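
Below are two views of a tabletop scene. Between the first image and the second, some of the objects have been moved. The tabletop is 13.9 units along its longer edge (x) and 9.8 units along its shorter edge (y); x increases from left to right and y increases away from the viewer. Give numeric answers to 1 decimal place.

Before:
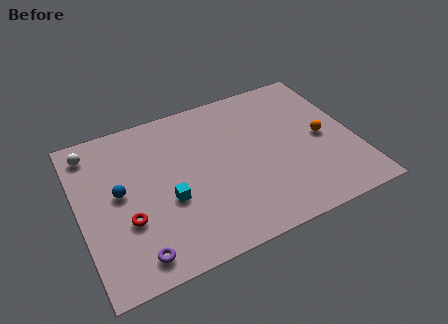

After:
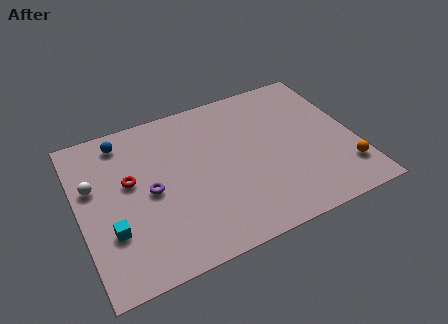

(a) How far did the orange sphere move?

2.6

The orange sphere was near (12.3, 4.7) before and (13.1, 2.2) after, so it travelled √(0.8² + 2.5²) ≈ 2.6 units.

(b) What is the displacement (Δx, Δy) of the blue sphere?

(0.5, 3.2)

The blue sphere was at about (2.0, 5.2) and moved to about (2.5, 8.4).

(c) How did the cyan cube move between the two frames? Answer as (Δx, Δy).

(-2.9, -0.7)

The cyan cube started near (4.3, 3.8) and ended near (1.4, 3.1).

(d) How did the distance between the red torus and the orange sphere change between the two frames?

+0.9

The distance was about 10.2 in the first image and 11.1 in the second, so they moved 0.9 units further apart.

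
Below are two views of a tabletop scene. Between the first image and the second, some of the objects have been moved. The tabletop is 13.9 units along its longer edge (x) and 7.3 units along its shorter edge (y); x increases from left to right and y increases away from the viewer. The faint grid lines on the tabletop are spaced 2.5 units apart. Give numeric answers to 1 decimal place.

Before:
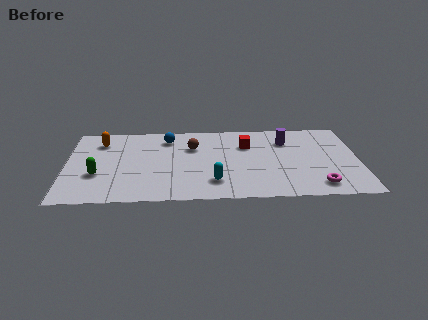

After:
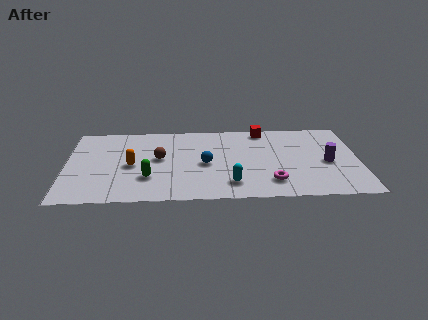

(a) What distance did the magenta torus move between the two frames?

2.2

The magenta torus was near (11.9, 1.2) before and (9.7, 1.6) after, so it travelled √(2.2² + 0.4²) ≈ 2.2 units.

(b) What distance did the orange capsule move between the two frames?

2.7

The orange capsule was near (1.6, 5.7) before and (3.1, 3.4) after, so it travelled √(1.5² + 2.3²) ≈ 2.7 units.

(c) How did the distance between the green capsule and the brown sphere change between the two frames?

-3.2

They were about 5.1 units apart before and 1.9 after — 3.2 units closer together.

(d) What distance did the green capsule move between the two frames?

2.4

The green capsule was near (1.5, 2.6) before and (3.9, 2.2) after, so it travelled √(2.4² + 0.4²) ≈ 2.4 units.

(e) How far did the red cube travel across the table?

1.6

The red cube moved from about (8.6, 5.1) to (9.4, 6.5), a distance of √(0.8² + 1.4²) ≈ 1.6.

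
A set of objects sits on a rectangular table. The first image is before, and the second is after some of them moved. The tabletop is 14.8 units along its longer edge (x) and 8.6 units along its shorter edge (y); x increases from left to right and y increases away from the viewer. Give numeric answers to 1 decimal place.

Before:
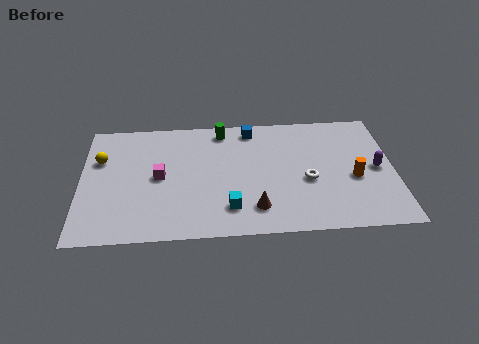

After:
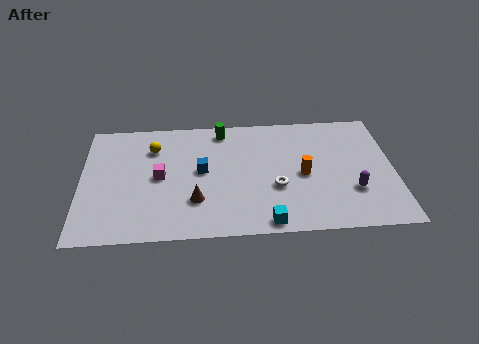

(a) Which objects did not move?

the green cylinder and the magenta cube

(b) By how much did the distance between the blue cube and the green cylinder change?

+1.7

They were about 1.4 units apart before and 3.1 after — 1.7 units further apart.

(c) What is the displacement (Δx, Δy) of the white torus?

(-1.5, -0.4)

The white torus was at about (10.7, 3.6) and moved to about (9.2, 3.2).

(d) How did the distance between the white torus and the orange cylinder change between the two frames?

-0.7

The distance was about 2.2 in the first image and 1.5 in the second, so they moved 0.7 units closer together.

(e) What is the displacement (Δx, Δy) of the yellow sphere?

(2.5, 0.7)

The yellow sphere was at about (0.9, 5.7) and moved to about (3.4, 6.4).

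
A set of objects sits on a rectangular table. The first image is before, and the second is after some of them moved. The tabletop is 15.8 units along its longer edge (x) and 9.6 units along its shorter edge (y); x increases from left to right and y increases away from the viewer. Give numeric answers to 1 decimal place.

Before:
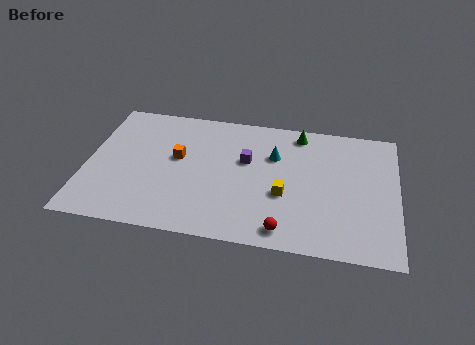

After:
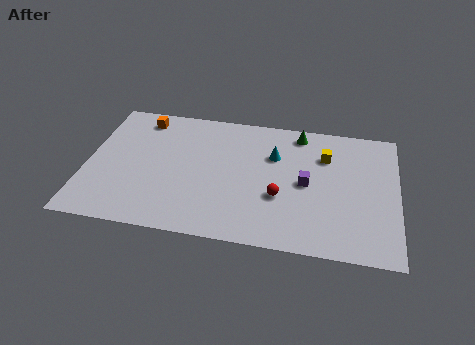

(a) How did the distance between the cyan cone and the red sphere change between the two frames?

-2.3

They were about 5.3 units apart before and 3.0 after — 2.3 units closer together.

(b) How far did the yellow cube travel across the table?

3.8

From (10.1, 3.7) to (12.1, 6.9), the yellow cube covered √(2.0² + 3.2²) ≈ 3.8 units.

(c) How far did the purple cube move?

3.3

The purple cube moved from about (8.1, 5.9) to (11.2, 4.7), a distance of √(3.1² + 1.2²) ≈ 3.3.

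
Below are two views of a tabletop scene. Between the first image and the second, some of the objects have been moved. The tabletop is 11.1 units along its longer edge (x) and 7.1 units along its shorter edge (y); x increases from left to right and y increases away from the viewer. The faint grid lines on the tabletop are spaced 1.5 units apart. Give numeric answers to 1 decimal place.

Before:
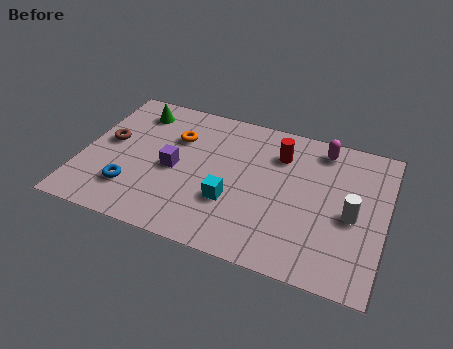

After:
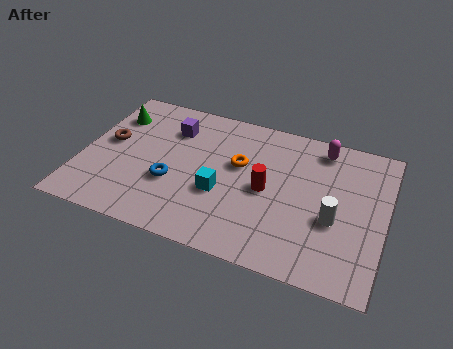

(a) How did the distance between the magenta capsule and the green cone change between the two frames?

+0.8

They were about 6.9 units apart before and 7.7 after — 0.8 units further apart.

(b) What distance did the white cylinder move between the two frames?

0.7

From (9.9, 3.2) to (9.3, 2.8), the white cylinder covered √(0.6² + 0.4²) ≈ 0.7 units.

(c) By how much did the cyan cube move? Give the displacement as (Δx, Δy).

(-0.4, 0.3)

From the two frames, the cyan cube sits at roughly (5.6, 2.4) before and (5.2, 2.7) after.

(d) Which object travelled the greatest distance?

the orange torus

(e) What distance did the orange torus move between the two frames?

2.5

From (3.3, 4.9) to (5.7, 4.3), the orange torus covered √(2.4² + 0.6²) ≈ 2.5 units.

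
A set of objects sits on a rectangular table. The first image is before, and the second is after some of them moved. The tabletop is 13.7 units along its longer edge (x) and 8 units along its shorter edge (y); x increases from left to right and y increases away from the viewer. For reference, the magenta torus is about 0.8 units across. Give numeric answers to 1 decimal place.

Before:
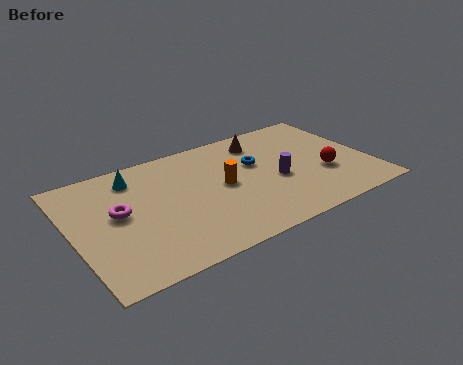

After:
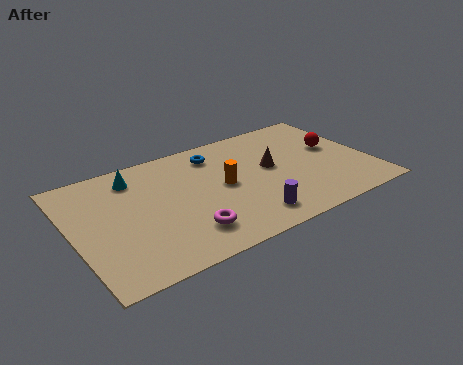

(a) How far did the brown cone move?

2.1

The brown cone moved from about (9.1, 6.5) to (9.2, 4.4), a distance of √(0.1² + 2.1²) ≈ 2.1.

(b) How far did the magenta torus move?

3.7

The magenta torus was near (2.1, 4.4) before and (4.8, 1.8) after, so it travelled √(2.7² + 2.6²) ≈ 3.7 units.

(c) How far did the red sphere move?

1.9

From (11.5, 2.9) to (12.3, 4.6), the red sphere covered √(0.8² + 1.7²) ≈ 1.9 units.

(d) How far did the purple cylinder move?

2.6

The purple cylinder moved from about (9.3, 3.4) to (7.6, 1.4), a distance of √(1.7² + 2.0²) ≈ 2.6.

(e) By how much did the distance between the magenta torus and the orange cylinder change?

-1.7

They were about 4.8 units apart before and 3.1 after — 1.7 units closer together.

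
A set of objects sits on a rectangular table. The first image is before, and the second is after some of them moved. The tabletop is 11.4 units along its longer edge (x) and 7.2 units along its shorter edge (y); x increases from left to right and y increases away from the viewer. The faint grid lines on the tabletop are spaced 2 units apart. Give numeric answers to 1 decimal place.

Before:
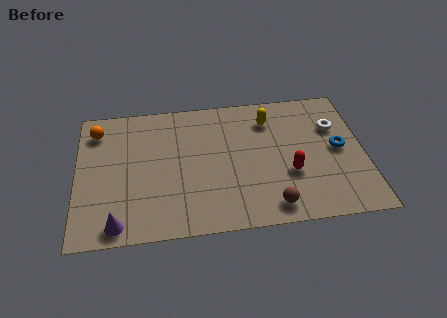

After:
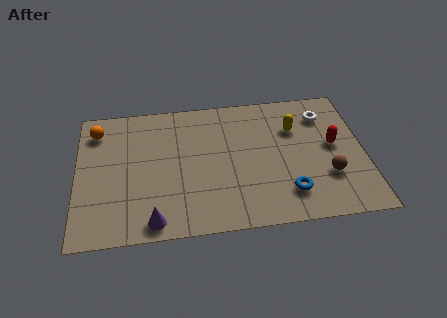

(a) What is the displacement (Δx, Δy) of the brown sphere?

(2.3, 1.3)

The brown sphere started near (7.6, 1.0) and ended near (9.9, 2.3).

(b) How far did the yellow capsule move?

1.2

The yellow capsule was near (7.7, 5.6) before and (8.7, 5.0) after, so it travelled √(1.0² + 0.6²) ≈ 1.2 units.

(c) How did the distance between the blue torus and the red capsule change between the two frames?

+0.7

Before: roughly 2.3 units apart; after: 3.0. That's 0.7 units further apart.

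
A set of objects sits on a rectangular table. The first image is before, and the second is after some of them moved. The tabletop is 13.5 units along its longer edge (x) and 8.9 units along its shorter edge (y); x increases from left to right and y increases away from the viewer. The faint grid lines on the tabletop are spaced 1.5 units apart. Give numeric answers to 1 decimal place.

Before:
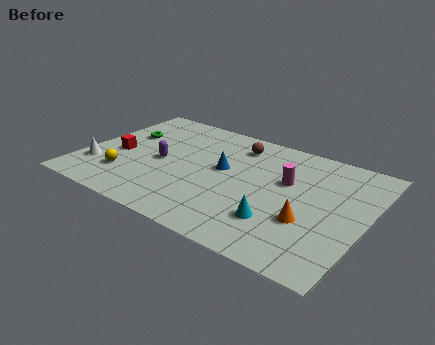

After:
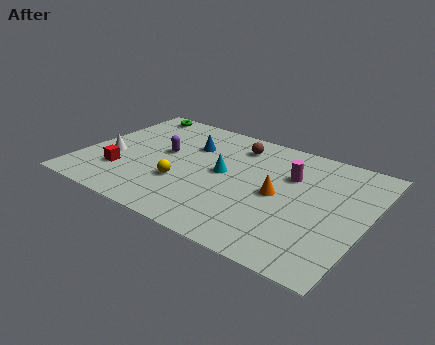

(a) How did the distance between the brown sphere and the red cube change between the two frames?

+0.5

The distance was about 6.2 in the first image and 6.7 in the second, so they moved 0.5 units further apart.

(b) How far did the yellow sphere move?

2.8

The yellow sphere was near (2.3, 2.3) before and (5.0, 3.0) after, so it travelled √(2.7² + 0.7²) ≈ 2.8 units.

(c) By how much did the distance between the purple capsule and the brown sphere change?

-0.5

They were about 4.4 units apart before and 3.9 after — 0.5 units closer together.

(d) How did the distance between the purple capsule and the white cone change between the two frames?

-0.6

The distance was about 3.3 in the first image and 2.7 in the second, so they moved 0.6 units closer together.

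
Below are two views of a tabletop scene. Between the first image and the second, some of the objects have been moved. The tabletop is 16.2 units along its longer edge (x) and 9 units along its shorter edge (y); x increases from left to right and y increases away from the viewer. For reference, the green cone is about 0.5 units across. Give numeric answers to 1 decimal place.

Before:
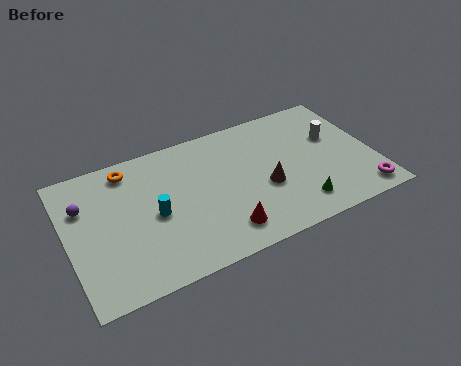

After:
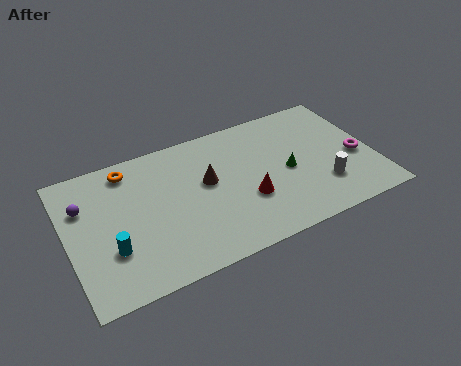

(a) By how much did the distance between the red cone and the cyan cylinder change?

+3.1

They were about 4.1 units apart before and 7.2 after — 3.1 units further apart.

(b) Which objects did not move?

the orange torus and the purple sphere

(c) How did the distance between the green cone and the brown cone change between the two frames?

+1.9

The distance was about 2.4 in the first image and 4.3 in the second, so they moved 1.9 units further apart.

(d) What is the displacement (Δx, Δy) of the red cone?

(1.5, 1.5)

The red cone was at about (7.8, 1.7) and moved to about (9.3, 3.2).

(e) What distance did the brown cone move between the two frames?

3.3

The brown cone moved from about (10.3, 3.6) to (7.4, 5.2), a distance of √(2.9² + 1.6²) ≈ 3.3.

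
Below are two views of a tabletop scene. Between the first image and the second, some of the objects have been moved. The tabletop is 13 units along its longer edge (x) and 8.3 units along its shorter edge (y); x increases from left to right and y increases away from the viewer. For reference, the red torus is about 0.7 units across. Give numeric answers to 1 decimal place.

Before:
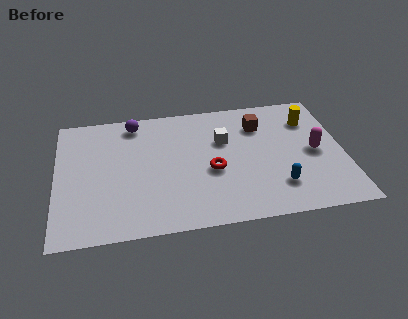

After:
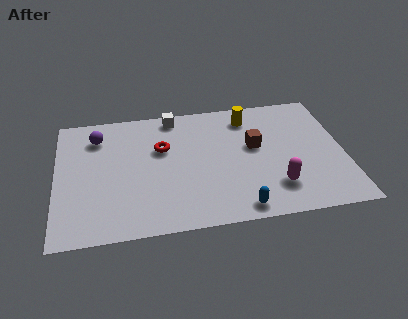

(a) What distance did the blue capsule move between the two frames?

2.1

The blue capsule was near (9.9, 2.0) before and (8.1, 0.9) after, so it travelled √(1.8² + 1.1²) ≈ 2.1 units.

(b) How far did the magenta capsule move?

2.8

From (11.7, 4.0) to (9.8, 2.0), the magenta capsule covered √(1.9² + 2.0²) ≈ 2.8 units.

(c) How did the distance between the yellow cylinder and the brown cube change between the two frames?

-0.3

The distance was about 2.3 in the first image and 2.0 in the second, so they moved 0.3 units closer together.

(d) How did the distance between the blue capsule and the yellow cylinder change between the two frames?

+1.4

They were about 4.5 units apart before and 5.9 after — 1.4 units further apart.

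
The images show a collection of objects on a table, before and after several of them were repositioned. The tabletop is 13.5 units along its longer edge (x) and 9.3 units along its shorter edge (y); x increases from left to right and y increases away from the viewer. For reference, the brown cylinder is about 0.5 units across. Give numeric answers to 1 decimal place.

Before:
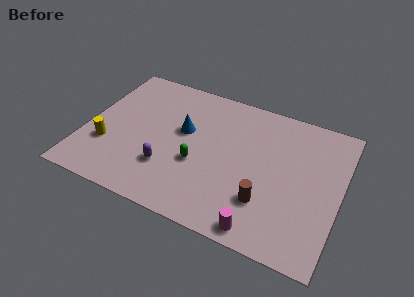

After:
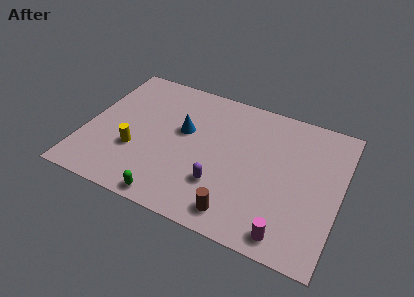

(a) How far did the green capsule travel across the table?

3.0

From (6.1, 3.6) to (5.0, 0.8), the green capsule covered √(1.1² + 2.8²) ≈ 3.0 units.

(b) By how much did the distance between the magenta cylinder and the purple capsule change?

-1.5

They were about 5.5 units apart before and 4.0 after — 1.5 units closer together.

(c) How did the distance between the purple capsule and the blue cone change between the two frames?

+0.8

The distance was about 2.8 in the first image and 3.6 in the second, so they moved 0.8 units further apart.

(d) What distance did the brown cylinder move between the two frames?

1.8

The brown cylinder moved from about (9.8, 2.6) to (8.5, 1.3), a distance of √(1.3² + 1.3²) ≈ 1.8.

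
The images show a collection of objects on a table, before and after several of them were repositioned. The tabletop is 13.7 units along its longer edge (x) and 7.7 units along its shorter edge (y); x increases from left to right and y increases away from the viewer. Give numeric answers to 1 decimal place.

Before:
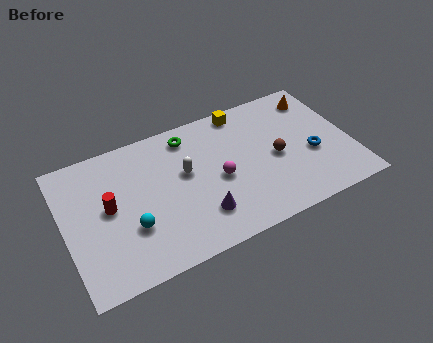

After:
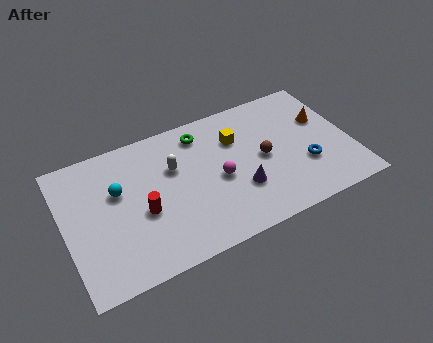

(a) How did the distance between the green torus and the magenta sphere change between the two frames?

-0.3

They were about 3.2 units apart before and 2.9 after — 0.3 units closer together.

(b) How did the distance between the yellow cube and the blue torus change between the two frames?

-0.7

They were about 4.8 units apart before and 4.1 after — 0.7 units closer together.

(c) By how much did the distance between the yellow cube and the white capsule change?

-0.8

The distance was about 3.9 in the first image and 3.1 in the second, so they moved 0.8 units closer together.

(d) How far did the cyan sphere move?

2.2

The cyan sphere moved from about (3.0, 2.6) to (2.6, 4.8), a distance of √(0.4² + 2.2²) ≈ 2.2.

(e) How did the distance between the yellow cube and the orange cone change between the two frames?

+0.6

They were about 3.6 units apart before and 4.2 after — 0.6 units further apart.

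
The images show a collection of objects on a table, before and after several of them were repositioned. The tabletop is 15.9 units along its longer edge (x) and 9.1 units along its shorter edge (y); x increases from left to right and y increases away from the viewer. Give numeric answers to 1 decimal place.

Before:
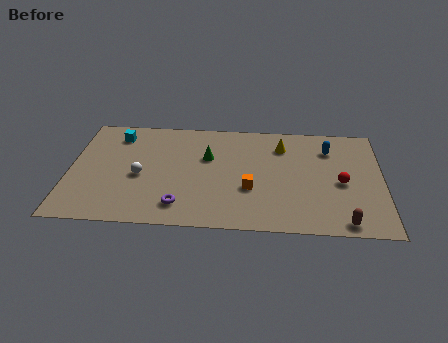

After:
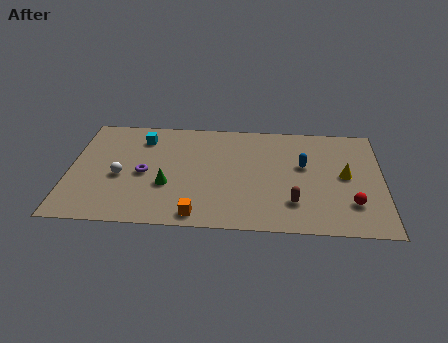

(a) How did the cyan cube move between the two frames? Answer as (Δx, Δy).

(1.3, -0.2)

The cyan cube was at about (2.3, 7.4) and moved to about (3.6, 7.2).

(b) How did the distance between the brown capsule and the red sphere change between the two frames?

-0.3

Before: roughly 3.2 units apart; after: 2.9. That's 0.3 units closer together.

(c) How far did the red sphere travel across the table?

1.8

From (13.8, 4.1) to (14.3, 2.4), the red sphere covered √(0.5² + 1.7²) ≈ 1.8 units.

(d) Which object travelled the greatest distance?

the yellow cone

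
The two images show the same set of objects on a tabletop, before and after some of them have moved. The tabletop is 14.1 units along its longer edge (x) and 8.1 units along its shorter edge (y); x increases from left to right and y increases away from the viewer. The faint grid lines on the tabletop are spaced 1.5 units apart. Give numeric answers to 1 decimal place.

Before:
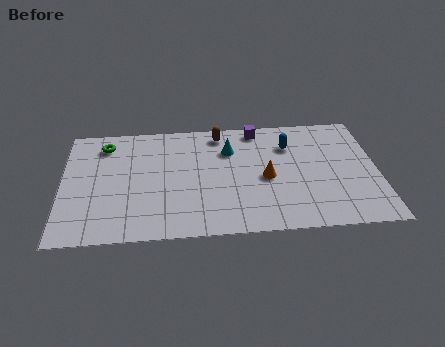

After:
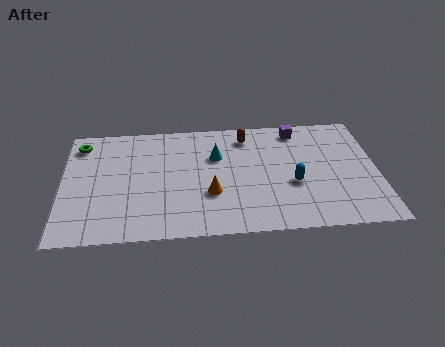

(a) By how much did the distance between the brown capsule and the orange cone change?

+0.4

Before: roughly 3.9 units apart; after: 4.3. That's 0.4 units further apart.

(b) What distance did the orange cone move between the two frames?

2.7

The orange cone moved from about (9.1, 3.7) to (6.6, 2.8), a distance of √(2.5² + 0.9²) ≈ 2.7.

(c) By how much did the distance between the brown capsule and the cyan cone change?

+0.6

The distance was about 1.3 in the first image and 1.9 in the second, so they moved 0.6 units further apart.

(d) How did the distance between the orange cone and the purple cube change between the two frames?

+2.3

Before: roughly 3.5 units apart; after: 5.8. That's 2.3 units further apart.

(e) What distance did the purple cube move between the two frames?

1.8

The purple cube moved from about (8.8, 7.2) to (10.6, 7.0), a distance of √(1.8² + 0.2²) ≈ 1.8.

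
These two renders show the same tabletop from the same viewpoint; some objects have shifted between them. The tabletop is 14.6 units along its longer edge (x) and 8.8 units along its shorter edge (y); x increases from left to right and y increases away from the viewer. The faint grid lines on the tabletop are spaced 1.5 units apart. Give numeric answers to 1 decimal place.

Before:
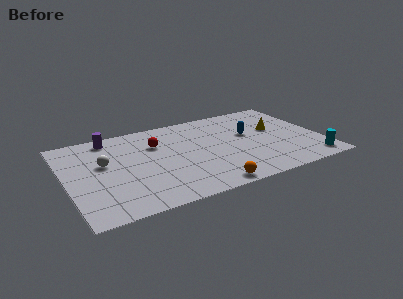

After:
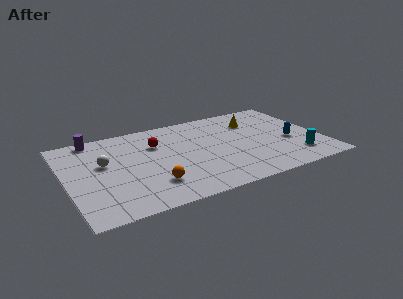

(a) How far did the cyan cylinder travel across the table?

1.1

From (13.7, 1.2) to (12.9, 1.9), the cyan cylinder covered √(0.8² + 0.7²) ≈ 1.1 units.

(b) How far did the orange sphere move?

3.3

From (7.6, 0.8) to (4.6, 2.2), the orange sphere covered √(3.0² + 1.4²) ≈ 3.3 units.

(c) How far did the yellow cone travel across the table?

1.7

The yellow cone moved from about (12.2, 5.2) to (11.1, 6.5), a distance of √(1.1² + 1.3²) ≈ 1.7.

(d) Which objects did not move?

the red sphere and the white sphere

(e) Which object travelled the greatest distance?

the orange sphere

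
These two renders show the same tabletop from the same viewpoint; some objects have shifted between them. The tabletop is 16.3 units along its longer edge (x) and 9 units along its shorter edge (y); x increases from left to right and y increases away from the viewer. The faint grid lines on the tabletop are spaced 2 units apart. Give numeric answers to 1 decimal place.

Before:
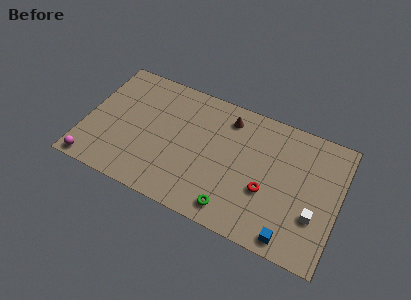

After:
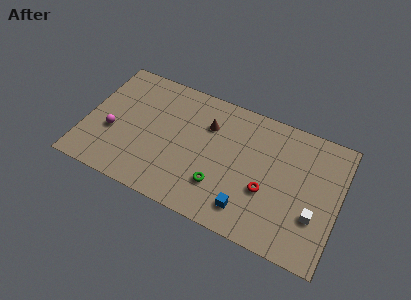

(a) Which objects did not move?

the red torus and the white cube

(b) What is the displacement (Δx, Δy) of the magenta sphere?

(0.9, 2.7)

From the two frames, the magenta sphere sits at roughly (0.9, 0.8) before and (1.8, 3.5) after.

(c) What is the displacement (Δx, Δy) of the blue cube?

(-2.8, 0.7)

The blue cube started near (13.6, 1.0) and ended near (10.8, 1.7).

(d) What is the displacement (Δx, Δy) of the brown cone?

(-1.2, -1.0)

From the two frames, the brown cone sits at roughly (8.9, 7.4) before and (7.7, 6.4) after.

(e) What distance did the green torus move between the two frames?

1.6

The green torus moved from about (9.9, 1.3) to (8.9, 2.5), a distance of √(1.0² + 1.2²) ≈ 1.6.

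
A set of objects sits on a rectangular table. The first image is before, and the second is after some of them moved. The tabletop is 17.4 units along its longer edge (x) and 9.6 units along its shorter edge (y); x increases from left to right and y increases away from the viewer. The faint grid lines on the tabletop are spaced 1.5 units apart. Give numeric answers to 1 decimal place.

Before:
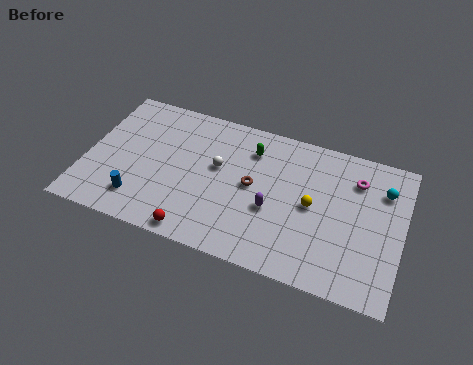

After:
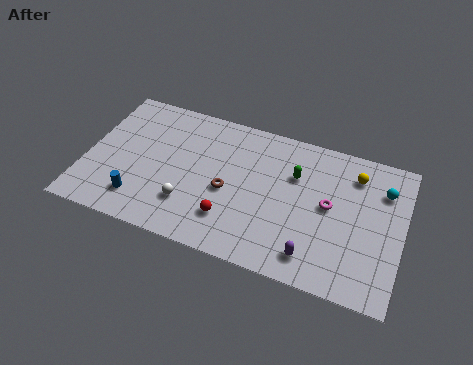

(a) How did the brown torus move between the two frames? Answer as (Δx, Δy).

(-1.3, -0.8)

The brown torus was at about (9.2, 5.0) and moved to about (7.9, 4.2).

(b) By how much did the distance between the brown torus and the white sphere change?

+0.5

They were about 2.1 units apart before and 2.6 after — 0.5 units further apart.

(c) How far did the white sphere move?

3.3

The white sphere was near (7.2, 5.6) before and (5.9, 2.6) after, so it travelled √(1.3² + 3.0²) ≈ 3.3 units.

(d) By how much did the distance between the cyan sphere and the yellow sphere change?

-2.7

They were about 4.4 units apart before and 1.7 after — 2.7 units closer together.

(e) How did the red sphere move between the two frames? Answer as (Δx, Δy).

(1.7, 1.5)

The red sphere was at about (6.5, 0.9) and moved to about (8.2, 2.4).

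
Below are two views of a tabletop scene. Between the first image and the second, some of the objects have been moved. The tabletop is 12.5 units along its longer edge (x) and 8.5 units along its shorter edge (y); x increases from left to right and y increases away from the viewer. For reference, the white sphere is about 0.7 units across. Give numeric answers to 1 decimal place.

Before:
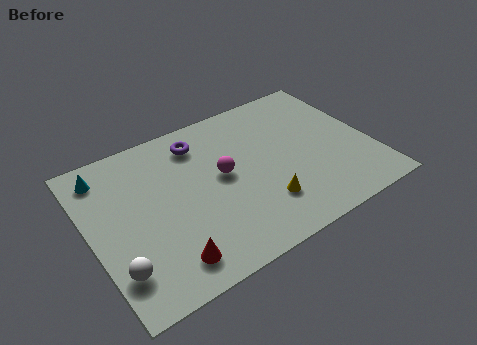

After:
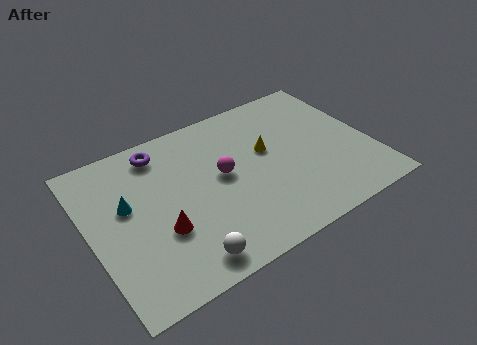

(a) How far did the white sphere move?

2.9

From (0.8, 2.0) to (3.6, 1.1), the white sphere covered √(2.8² + 0.9²) ≈ 2.9 units.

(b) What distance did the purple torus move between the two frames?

1.7

From (5.2, 6.9) to (3.5, 7.2), the purple torus covered √(1.7² + 0.3²) ≈ 1.7 units.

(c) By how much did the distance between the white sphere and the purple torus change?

-0.5

Before: roughly 6.6 units apart; after: 6.1. That's 0.5 units closer together.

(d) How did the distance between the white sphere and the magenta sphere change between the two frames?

-1.5

The distance was about 5.7 in the first image and 4.2 in the second, so they moved 1.5 units closer together.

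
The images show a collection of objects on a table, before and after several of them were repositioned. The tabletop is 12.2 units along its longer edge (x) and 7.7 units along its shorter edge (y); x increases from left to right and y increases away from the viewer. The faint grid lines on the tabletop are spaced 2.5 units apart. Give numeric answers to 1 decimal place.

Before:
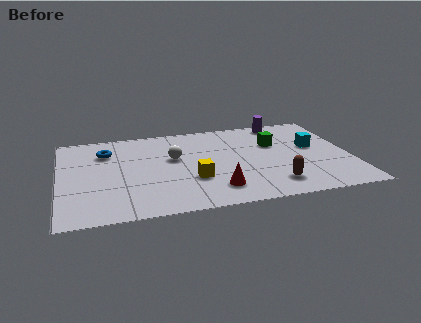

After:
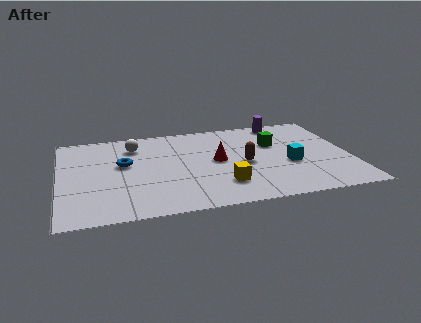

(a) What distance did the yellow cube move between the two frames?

1.4

The yellow cube moved from about (5.5, 2.6) to (6.7, 1.9), a distance of √(1.2² + 0.7²) ≈ 1.4.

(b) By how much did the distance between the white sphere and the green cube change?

+1.7

They were about 4.3 units apart before and 6.0 after — 1.7 units further apart.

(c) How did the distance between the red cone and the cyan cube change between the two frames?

-2.0

The distance was about 5.1 in the first image and 3.1 in the second, so they moved 2.0 units closer together.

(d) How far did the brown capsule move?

2.3

From (8.8, 1.5) to (7.7, 3.5), the brown capsule covered √(1.1² + 2.0²) ≈ 2.3 units.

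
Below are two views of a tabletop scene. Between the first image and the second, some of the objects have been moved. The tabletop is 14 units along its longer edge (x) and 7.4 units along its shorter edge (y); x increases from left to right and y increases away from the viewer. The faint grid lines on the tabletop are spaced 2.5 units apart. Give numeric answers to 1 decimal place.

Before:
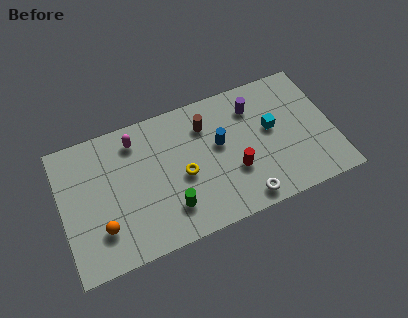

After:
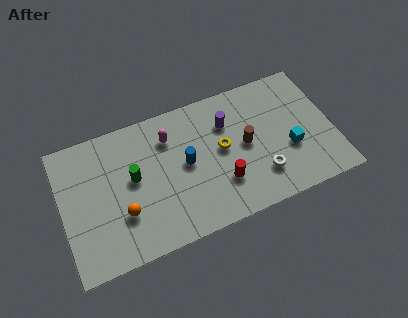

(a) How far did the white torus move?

1.4

The white torus was near (9.1, 0.9) before and (10.1, 1.9) after, so it travelled √(1.0² + 1.0²) ≈ 1.4 units.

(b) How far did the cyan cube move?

1.6

The cyan cube was near (10.9, 4.2) before and (11.7, 2.8) after, so it travelled √(0.8² + 1.4²) ≈ 1.6 units.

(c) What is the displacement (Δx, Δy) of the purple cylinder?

(-1.4, -0.4)

The purple cylinder started near (10.1, 5.7) and ended near (8.7, 5.3).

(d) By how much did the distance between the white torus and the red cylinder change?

+0.3

The distance was about 1.7 in the first image and 2.0 in the second, so they moved 0.3 units further apart.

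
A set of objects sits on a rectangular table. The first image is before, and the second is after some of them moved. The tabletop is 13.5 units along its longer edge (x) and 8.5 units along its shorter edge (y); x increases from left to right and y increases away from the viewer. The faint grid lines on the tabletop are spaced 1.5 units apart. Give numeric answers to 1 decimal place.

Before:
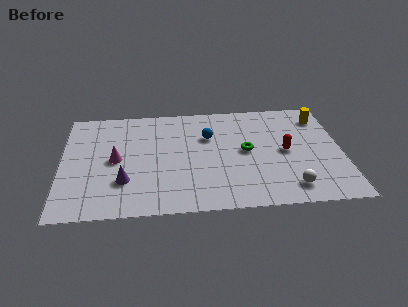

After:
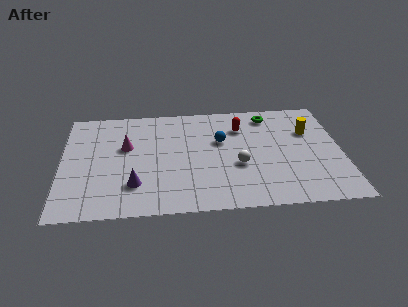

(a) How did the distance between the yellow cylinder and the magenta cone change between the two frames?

-1.4

They were about 10.3 units apart before and 8.9 after — 1.4 units closer together.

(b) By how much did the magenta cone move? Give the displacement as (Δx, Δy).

(0.5, 1.0)

The magenta cone started near (2.6, 4.2) and ended near (3.1, 5.2).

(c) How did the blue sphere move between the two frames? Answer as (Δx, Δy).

(0.6, -0.4)

The blue sphere started near (7.1, 5.7) and ended near (7.7, 5.3).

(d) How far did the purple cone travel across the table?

0.6

From (3.0, 2.5) to (3.5, 2.2), the purple cone covered √(0.5² + 0.3²) ≈ 0.6 units.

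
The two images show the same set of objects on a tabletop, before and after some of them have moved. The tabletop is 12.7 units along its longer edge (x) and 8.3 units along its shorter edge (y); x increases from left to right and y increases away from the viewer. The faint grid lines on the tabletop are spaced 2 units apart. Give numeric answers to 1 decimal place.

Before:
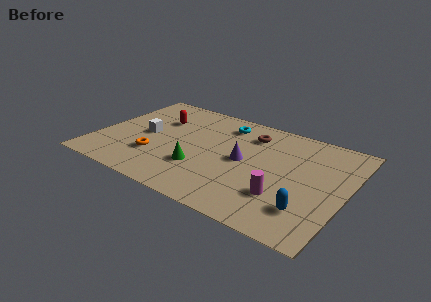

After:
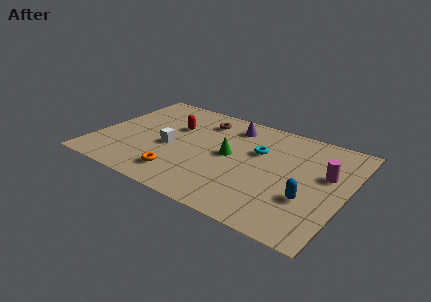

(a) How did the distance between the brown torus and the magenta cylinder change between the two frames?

+2.1

The distance was about 4.7 in the first image and 6.8 in the second, so they moved 2.1 units further apart.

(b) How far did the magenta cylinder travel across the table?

3.2

The magenta cylinder moved from about (9.8, 2.4) to (11.6, 5.0), a distance of √(1.8² + 2.6²) ≈ 3.2.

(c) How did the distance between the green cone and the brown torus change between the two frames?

-1.5

The distance was about 4.4 in the first image and 2.9 in the second, so they moved 1.5 units closer together.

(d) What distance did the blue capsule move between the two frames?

0.8

From (11.1, 2.0) to (11.0, 2.8), the blue capsule covered √(0.1² + 0.8²) ≈ 0.8 units.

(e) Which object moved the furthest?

the magenta cylinder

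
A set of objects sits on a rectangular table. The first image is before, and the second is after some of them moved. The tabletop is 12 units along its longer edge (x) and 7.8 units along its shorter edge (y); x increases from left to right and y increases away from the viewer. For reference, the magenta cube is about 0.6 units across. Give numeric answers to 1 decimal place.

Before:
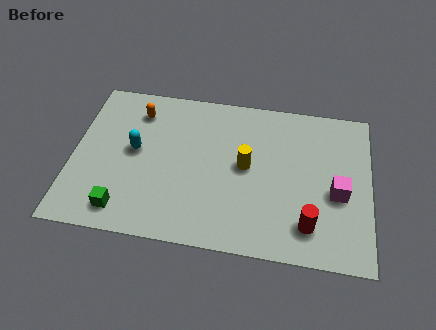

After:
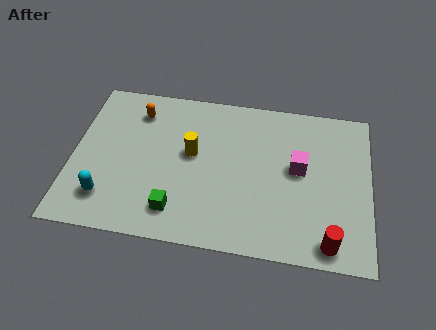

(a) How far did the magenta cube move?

1.9

The magenta cube moved from about (10.7, 3.3) to (9.1, 4.3), a distance of √(1.6² + 1.0²) ≈ 1.9.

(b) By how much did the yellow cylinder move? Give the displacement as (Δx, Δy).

(-2.2, 0.3)

The yellow cylinder started near (7.0, 4.1) and ended near (4.8, 4.4).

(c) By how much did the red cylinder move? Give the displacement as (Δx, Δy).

(0.8, -0.7)

The red cylinder started near (9.6, 1.6) and ended near (10.4, 0.9).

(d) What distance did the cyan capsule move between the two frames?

2.7

The cyan capsule moved from about (2.5, 4.2) to (1.5, 1.7), a distance of √(1.0² + 2.5²) ≈ 2.7.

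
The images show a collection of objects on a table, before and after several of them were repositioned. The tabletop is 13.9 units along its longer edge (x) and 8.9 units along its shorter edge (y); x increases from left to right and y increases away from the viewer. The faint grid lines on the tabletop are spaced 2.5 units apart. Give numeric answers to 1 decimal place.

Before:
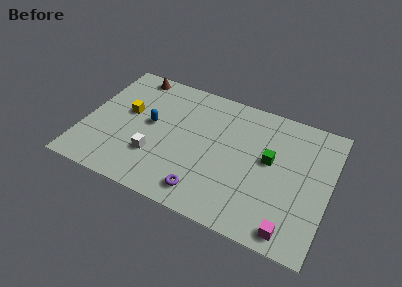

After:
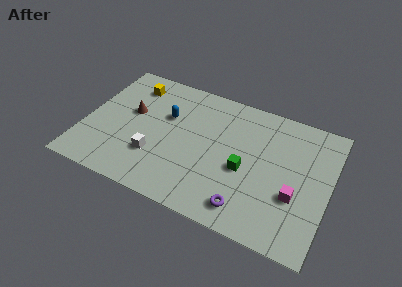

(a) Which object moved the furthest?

the brown cone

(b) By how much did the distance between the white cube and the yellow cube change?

+1.8

Before: roughly 3.1 units apart; after: 4.9. That's 1.8 units further apart.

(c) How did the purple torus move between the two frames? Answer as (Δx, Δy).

(2.4, 0.0)

From the two frames, the purple torus sits at roughly (7.2, 1.4) before and (9.6, 1.4) after.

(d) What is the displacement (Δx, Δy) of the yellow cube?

(0.0, 2.1)

From the two frames, the yellow cube sits at roughly (2.3, 5.1) before and (2.3, 7.2) after.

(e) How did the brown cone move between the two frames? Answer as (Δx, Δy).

(0.3, -2.8)

The brown cone started near (2.2, 8.0) and ended near (2.5, 5.2).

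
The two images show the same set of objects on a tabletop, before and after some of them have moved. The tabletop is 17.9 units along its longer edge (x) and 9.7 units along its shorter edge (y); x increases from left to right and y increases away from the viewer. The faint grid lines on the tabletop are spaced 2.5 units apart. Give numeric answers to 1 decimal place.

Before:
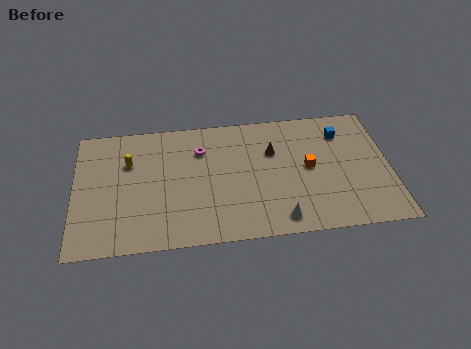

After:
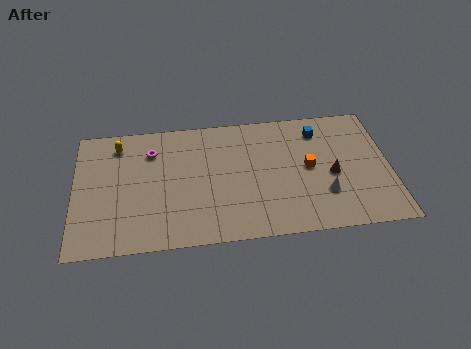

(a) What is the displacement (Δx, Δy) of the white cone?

(2.6, 1.6)

The white cone started near (11.5, 1.3) and ended near (14.1, 2.9).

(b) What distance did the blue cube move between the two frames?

1.3

From (15.3, 7.5) to (14.0, 7.8), the blue cube covered √(1.3² + 0.3²) ≈ 1.3 units.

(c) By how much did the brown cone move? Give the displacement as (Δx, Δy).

(3.3, -2.2)

The brown cone started near (11.3, 6.5) and ended near (14.6, 4.3).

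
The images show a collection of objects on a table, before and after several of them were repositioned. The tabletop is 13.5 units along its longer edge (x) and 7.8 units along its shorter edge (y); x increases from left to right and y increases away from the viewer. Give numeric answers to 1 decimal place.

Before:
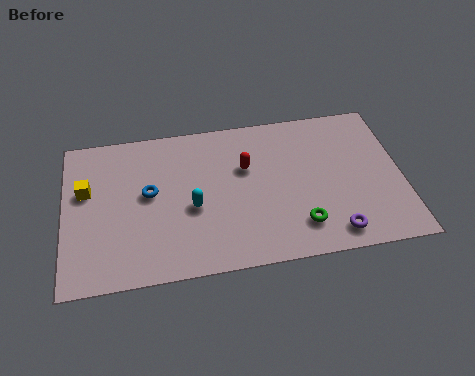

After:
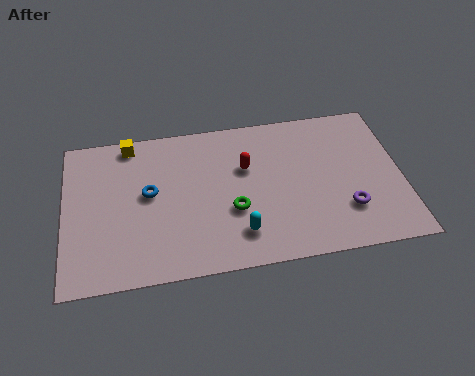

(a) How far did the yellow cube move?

2.8

The yellow cube moved from about (0.9, 4.8) to (2.7, 7.0), a distance of √(1.8² + 2.2²) ≈ 2.8.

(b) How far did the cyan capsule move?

2.4

The cyan capsule was near (5.1, 3.3) before and (6.9, 1.7) after, so it travelled √(1.8² + 1.6²) ≈ 2.4 units.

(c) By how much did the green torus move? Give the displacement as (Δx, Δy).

(-2.6, 1.2)

From the two frames, the green torus sits at roughly (9.3, 1.7) before and (6.7, 2.9) after.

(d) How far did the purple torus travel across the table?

1.3

The purple torus moved from about (10.6, 1.1) to (11.2, 2.2), a distance of √(0.6² + 1.1²) ≈ 1.3.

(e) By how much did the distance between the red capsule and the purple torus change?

-0.3

Before: roughly 5.1 units apart; after: 4.8. That's 0.3 units closer together.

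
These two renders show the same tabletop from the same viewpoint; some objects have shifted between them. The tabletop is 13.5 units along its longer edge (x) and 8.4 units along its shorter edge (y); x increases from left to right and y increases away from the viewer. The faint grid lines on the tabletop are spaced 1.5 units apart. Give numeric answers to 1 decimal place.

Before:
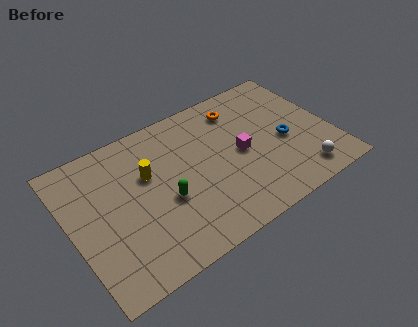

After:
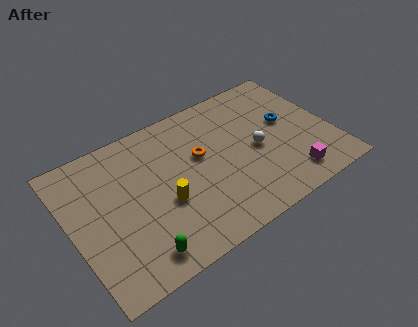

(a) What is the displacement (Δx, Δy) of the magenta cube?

(2.1, -2.7)

The magenta cube was at about (8.8, 4.1) and moved to about (10.9, 1.4).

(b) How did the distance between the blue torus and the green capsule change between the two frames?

+2.8

The distance was about 6.4 in the first image and 9.2 in the second, so they moved 2.8 units further apart.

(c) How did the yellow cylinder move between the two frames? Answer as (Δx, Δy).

(0.5, -2.0)

From the two frames, the yellow cylinder sits at roughly (4.1, 5.3) before and (4.6, 3.3) after.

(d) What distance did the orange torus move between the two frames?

3.0

From (9.2, 6.8) to (6.8, 5.0), the orange torus covered √(2.4² + 1.8²) ≈ 3.0 units.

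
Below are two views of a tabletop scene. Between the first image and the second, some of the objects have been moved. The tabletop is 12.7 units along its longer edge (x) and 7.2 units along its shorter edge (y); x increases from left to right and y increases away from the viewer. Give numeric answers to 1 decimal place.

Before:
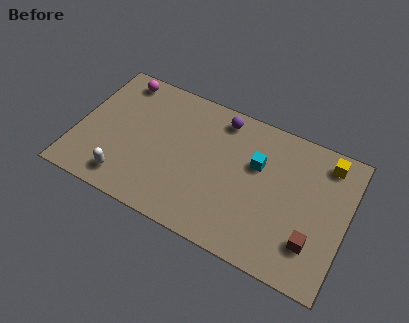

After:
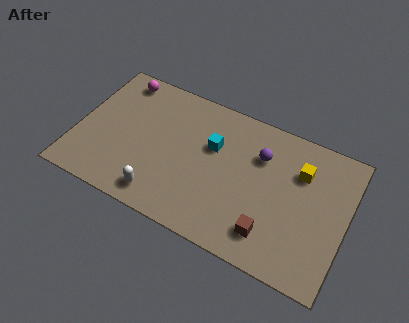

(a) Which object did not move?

the magenta sphere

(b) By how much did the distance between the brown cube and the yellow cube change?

-0.5

The distance was about 4.2 in the first image and 3.7 in the second, so they moved 0.5 units closer together.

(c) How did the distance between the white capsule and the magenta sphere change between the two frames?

+0.7

The distance was about 5.2 in the first image and 5.9 in the second, so they moved 0.7 units further apart.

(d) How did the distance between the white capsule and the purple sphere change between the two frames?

-0.5

The distance was about 6.3 in the first image and 5.8 in the second, so they moved 0.5 units closer together.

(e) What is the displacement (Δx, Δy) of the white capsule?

(1.7, -0.1)

The white capsule was at about (2.6, 1.2) and moved to about (4.3, 1.1).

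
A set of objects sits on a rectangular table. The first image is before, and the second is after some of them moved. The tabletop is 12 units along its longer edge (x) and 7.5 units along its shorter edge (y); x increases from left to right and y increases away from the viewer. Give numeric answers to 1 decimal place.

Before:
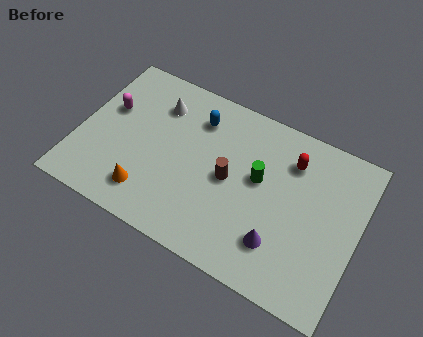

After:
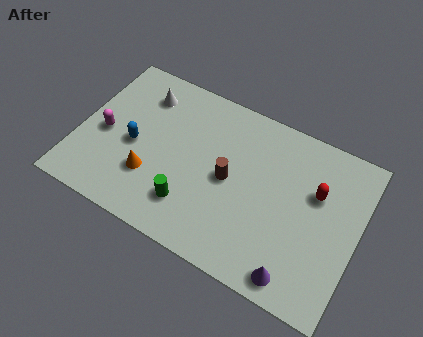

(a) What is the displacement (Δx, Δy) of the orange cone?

(0.0, 0.8)

The orange cone was at about (3.3, 1.5) and moved to about (3.3, 2.3).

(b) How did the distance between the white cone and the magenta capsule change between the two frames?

+0.5

Before: roughly 2.3 units apart; after: 2.8. That's 0.5 units further apart.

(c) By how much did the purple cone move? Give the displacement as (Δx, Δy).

(0.9, -1.0)

From the two frames, the purple cone sits at roughly (8.9, 1.9) before and (9.8, 0.9) after.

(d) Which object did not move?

the brown cylinder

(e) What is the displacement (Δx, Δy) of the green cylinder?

(-2.6, -2.5)

The green cylinder was at about (7.7, 4.3) and moved to about (5.1, 1.8).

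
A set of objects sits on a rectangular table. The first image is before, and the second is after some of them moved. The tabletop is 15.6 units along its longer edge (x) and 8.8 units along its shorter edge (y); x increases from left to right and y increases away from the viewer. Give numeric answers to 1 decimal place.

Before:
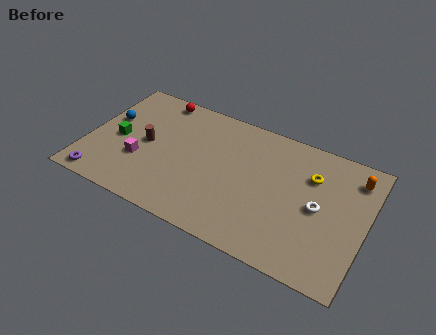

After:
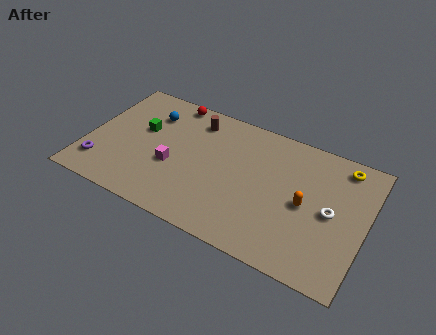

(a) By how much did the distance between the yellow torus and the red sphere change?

+0.6

They were about 9.2 units apart before and 9.8 after — 0.6 units further apart.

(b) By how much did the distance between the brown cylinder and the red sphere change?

-1.8

The distance was about 3.5 in the first image and 1.7 in the second, so they moved 1.8 units closer together.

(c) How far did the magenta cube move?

1.8

From (3.1, 3.1) to (4.9, 3.5), the magenta cube covered √(1.8² + 0.4²) ≈ 1.8 units.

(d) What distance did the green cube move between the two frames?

1.7

From (1.7, 4.1) to (2.9, 5.3), the green cube covered √(1.2² + 1.2²) ≈ 1.7 units.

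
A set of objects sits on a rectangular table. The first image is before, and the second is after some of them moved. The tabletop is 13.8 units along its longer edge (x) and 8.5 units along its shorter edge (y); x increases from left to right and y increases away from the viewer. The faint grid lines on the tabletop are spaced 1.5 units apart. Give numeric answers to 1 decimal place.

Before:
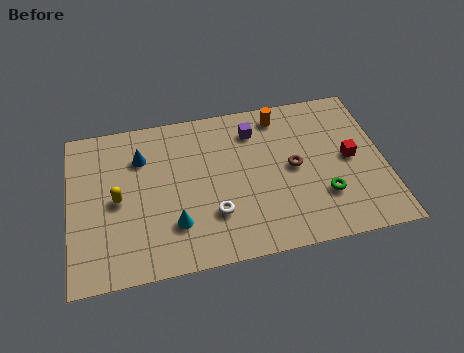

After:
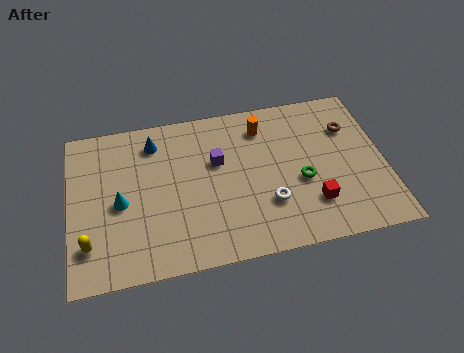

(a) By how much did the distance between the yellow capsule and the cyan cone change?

-0.6

They were about 3.0 units apart before and 2.4 after — 0.6 units closer together.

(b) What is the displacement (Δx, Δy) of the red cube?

(-1.8, -2.1)

The red cube started near (12.3, 4.3) and ended near (10.5, 2.2).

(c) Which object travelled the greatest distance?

the brown torus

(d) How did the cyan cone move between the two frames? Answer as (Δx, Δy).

(-2.3, 1.6)

From the two frames, the cyan cone sits at roughly (4.5, 2.3) before and (2.2, 3.9) after.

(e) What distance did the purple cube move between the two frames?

2.2

The purple cube moved from about (8.2, 6.7) to (6.5, 5.3), a distance of √(1.7² + 1.4²) ≈ 2.2.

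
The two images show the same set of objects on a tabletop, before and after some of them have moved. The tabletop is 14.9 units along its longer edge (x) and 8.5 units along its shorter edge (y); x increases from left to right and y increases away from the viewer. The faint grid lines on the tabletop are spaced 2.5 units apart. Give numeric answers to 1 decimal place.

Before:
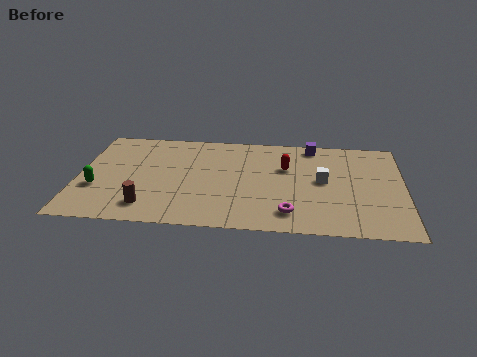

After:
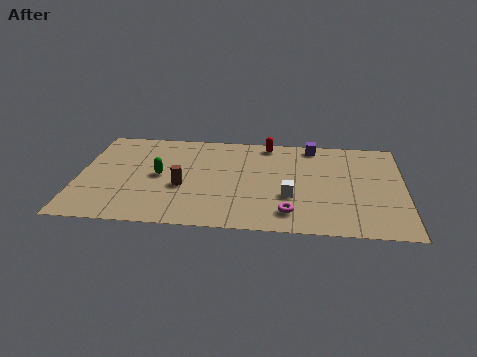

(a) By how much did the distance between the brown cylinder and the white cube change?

-3.5

The distance was about 8.4 in the first image and 4.9 in the second, so they moved 3.5 units closer together.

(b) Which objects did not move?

the magenta torus and the purple cube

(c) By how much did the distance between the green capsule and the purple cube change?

-3.1

The distance was about 10.8 in the first image and 7.7 in the second, so they moved 3.1 units closer together.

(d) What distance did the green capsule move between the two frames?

3.1

The green capsule moved from about (0.9, 3.0) to (3.7, 4.3), a distance of √(2.8² + 1.3²) ≈ 3.1.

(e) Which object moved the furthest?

the green capsule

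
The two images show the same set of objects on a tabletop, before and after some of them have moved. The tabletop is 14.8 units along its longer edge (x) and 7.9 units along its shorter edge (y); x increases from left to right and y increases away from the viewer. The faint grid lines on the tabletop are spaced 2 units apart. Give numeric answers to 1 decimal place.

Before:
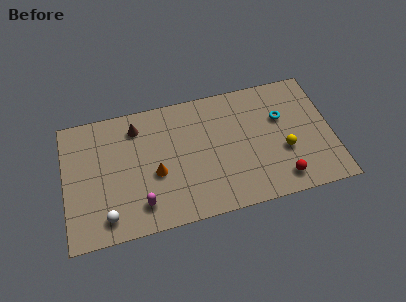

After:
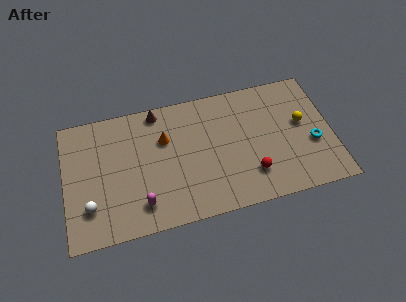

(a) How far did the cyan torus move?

2.6

From (12.1, 5.1) to (13.7, 3.1), the cyan torus covered √(1.6² + 2.0²) ≈ 2.6 units.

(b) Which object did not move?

the magenta capsule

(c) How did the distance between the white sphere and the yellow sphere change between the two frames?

+2.1

The distance was about 10.0 in the first image and 12.1 in the second, so they moved 2.1 units further apart.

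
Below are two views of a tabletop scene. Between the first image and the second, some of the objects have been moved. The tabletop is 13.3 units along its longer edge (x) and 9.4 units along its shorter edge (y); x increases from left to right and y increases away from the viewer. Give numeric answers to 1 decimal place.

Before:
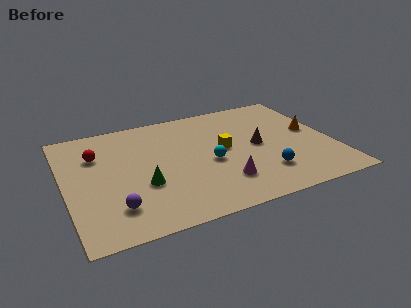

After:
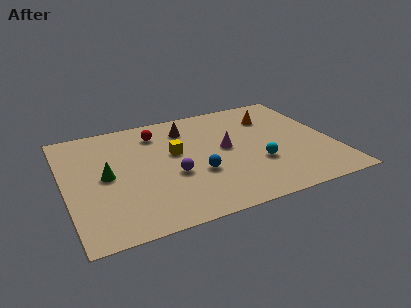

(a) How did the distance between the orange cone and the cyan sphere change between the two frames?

-1.4

Before: roughly 5.4 units apart; after: 4.0. That's 1.4 units closer together.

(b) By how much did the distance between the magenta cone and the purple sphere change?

-2.2

They were about 5.3 units apart before and 3.1 after — 2.2 units closer together.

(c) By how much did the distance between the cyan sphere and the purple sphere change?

-1.1

The distance was about 5.3 in the first image and 4.2 in the second, so they moved 1.1 units closer together.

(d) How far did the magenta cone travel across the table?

2.7

The magenta cone moved from about (7.5, 2.3) to (8.0, 5.0), a distance of √(0.5² + 2.7²) ≈ 2.7.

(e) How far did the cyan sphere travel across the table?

2.5

The cyan sphere was near (7.1, 4.1) before and (9.4, 3.2) after, so it travelled √(2.3² + 0.9²) ≈ 2.5 units.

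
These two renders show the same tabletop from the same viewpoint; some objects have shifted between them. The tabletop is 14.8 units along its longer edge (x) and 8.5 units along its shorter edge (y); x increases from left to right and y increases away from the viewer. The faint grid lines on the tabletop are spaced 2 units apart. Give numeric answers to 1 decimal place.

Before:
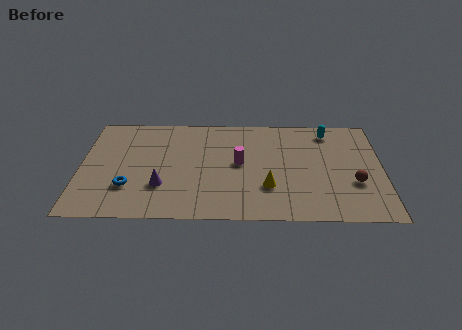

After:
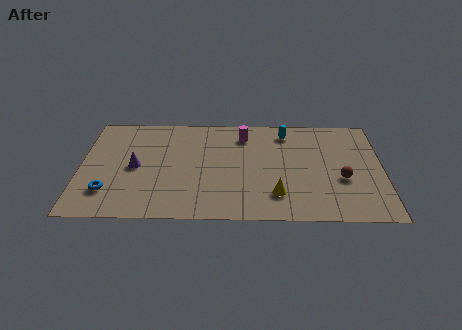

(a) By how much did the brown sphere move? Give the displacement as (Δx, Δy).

(-0.6, 0.3)

The brown sphere was at about (13.4, 3.0) and moved to about (12.8, 3.3).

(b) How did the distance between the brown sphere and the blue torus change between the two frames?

+0.5

Before: roughly 11.0 units apart; after: 11.5. That's 0.5 units further apart.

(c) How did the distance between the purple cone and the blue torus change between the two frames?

+0.8

The distance was about 1.6 in the first image and 2.4 in the second, so they moved 0.8 units further apart.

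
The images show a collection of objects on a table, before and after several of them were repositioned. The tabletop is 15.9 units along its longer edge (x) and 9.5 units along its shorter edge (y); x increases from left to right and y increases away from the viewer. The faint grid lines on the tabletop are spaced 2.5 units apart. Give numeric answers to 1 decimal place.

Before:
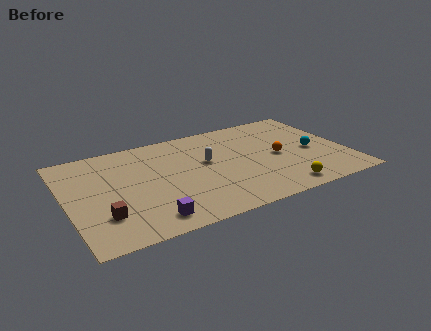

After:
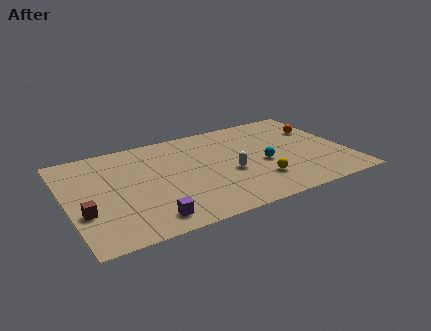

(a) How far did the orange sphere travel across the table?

3.4

The orange sphere moved from about (12.0, 4.5) to (14.7, 6.5), a distance of √(2.7² + 2.0²) ≈ 3.4.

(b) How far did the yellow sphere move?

1.7

The yellow sphere was near (11.7, 1.2) before and (10.6, 2.5) after, so it travelled √(1.1² + 1.3²) ≈ 1.7 units.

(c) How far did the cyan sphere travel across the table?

2.9

The cyan sphere was near (14.0, 4.3) before and (11.1, 4.1) after, so it travelled √(2.9² + 0.2²) ≈ 2.9 units.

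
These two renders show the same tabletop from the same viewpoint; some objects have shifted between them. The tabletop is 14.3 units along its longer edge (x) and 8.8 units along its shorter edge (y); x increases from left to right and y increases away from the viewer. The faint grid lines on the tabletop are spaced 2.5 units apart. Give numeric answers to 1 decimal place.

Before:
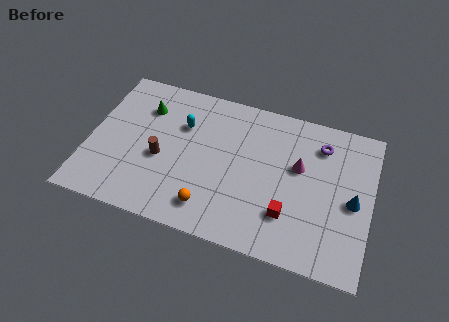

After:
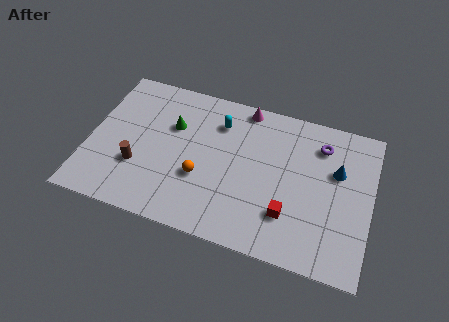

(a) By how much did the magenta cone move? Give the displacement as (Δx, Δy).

(-3.0, 2.7)

The magenta cone started near (10.6, 5.3) and ended near (7.6, 8.0).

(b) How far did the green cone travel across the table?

1.7

The green cone was near (2.6, 6.5) before and (4.1, 5.8) after, so it travelled √(1.5² + 0.7²) ≈ 1.7 units.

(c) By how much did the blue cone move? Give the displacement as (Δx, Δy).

(-0.9, 1.5)

The blue cone was at about (13.4, 4.1) and moved to about (12.5, 5.6).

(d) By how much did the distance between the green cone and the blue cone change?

-2.7

Before: roughly 11.1 units apart; after: 8.4. That's 2.7 units closer together.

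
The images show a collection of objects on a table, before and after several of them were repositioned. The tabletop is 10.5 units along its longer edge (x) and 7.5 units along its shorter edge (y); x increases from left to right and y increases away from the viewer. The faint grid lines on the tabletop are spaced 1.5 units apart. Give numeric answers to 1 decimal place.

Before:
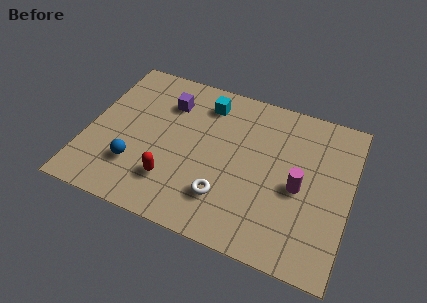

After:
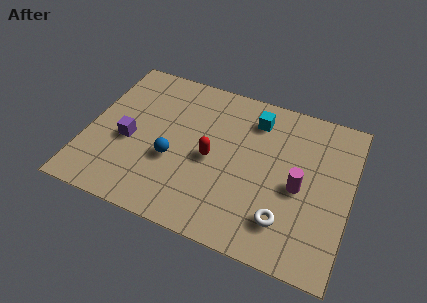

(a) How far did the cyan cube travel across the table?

2.0

The cyan cube moved from about (4.5, 6.1) to (6.5, 6.0), a distance of √(2.0² + 0.1²) ≈ 2.0.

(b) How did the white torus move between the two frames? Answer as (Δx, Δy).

(2.4, -0.2)

The white torus started near (5.7, 1.9) and ended near (8.1, 1.7).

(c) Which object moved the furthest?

the purple cube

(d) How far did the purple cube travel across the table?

2.7

The purple cube moved from about (3.0, 5.6) to (1.7, 3.2), a distance of √(1.3² + 2.4²) ≈ 2.7.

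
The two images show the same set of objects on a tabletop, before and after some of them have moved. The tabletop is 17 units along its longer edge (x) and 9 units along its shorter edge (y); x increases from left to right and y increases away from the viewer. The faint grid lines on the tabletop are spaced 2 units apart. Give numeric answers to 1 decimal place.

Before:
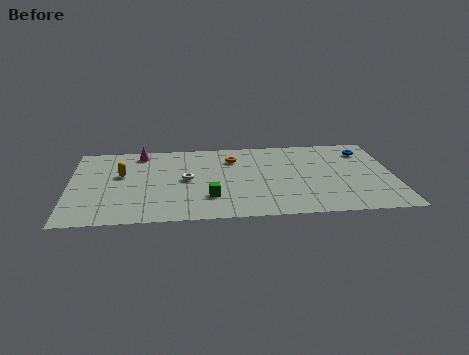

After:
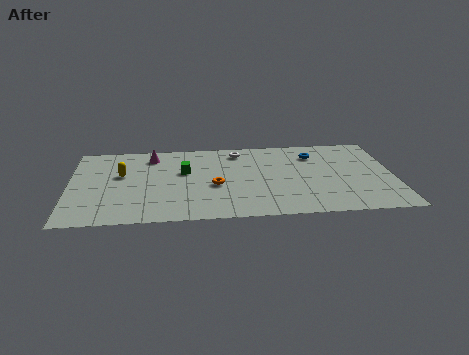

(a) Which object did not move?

the yellow capsule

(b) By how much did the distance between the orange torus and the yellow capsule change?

-0.9

Before: roughly 6.1 units apart; after: 5.2. That's 0.9 units closer together.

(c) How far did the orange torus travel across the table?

3.2

The orange torus moved from about (8.6, 6.8) to (7.6, 3.8), a distance of √(1.0² + 3.0²) ≈ 3.2.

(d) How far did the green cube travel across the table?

3.3

From (7.3, 2.5) to (6.0, 5.5), the green cube covered √(1.3² + 3.0²) ≈ 3.3 units.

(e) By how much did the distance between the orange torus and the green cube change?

-2.2

Before: roughly 4.5 units apart; after: 2.3. That's 2.2 units closer together.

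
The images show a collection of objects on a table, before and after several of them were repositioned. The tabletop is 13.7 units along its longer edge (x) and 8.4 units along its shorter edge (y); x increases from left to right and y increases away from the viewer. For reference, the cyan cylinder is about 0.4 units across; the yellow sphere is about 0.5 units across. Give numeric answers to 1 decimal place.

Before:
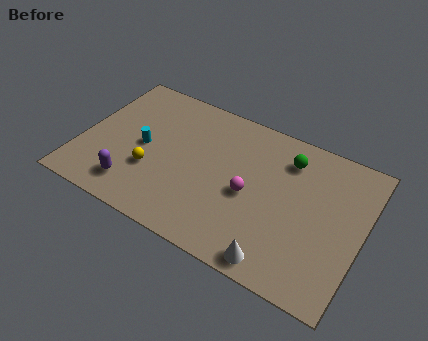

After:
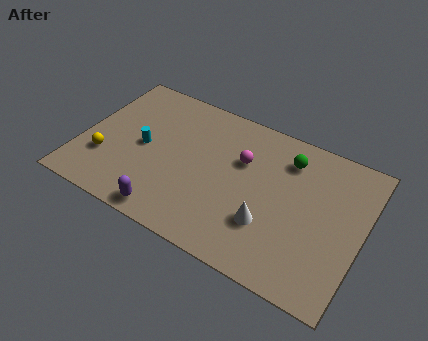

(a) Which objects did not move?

the green sphere and the cyan cylinder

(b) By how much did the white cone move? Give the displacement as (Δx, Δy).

(-0.7, 1.7)

The white cone was at about (10.1, 0.9) and moved to about (9.4, 2.6).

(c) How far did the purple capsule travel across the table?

2.0

The purple capsule was near (2.9, 1.6) before and (4.8, 0.9) after, so it travelled √(1.9² + 0.7²) ≈ 2.0 units.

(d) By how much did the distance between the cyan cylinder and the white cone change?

-1.2

Before: roughly 7.8 units apart; after: 6.6. That's 1.2 units closer together.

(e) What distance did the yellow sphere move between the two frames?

2.3

From (3.6, 2.9) to (1.3, 2.6), the yellow sphere covered √(2.3² + 0.3²) ≈ 2.3 units.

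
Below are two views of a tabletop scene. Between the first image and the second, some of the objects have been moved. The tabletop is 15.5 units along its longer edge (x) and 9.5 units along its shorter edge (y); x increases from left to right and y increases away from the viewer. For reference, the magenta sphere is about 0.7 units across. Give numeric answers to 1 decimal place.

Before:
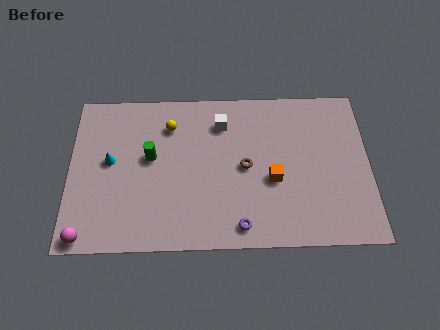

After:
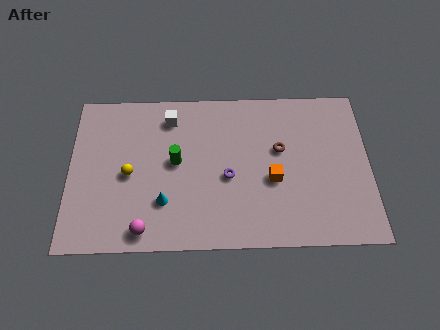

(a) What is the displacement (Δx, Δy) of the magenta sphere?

(3.0, 0.3)

From the two frames, the magenta sphere sits at roughly (0.9, 0.8) before and (3.9, 1.1) after.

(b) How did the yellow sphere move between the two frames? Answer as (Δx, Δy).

(-2.1, -2.9)

The yellow sphere was at about (5.2, 7.3) and moved to about (3.1, 4.4).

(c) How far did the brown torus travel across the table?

2.1

From (9.1, 4.7) to (10.9, 5.7), the brown torus covered √(1.8² + 1.0²) ≈ 2.1 units.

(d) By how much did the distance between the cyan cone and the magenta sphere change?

-2.7

They were about 4.6 units apart before and 1.9 after — 2.7 units closer together.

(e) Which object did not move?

the orange cube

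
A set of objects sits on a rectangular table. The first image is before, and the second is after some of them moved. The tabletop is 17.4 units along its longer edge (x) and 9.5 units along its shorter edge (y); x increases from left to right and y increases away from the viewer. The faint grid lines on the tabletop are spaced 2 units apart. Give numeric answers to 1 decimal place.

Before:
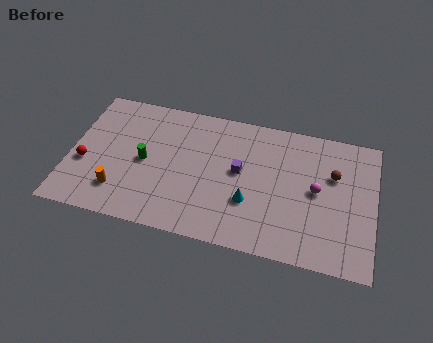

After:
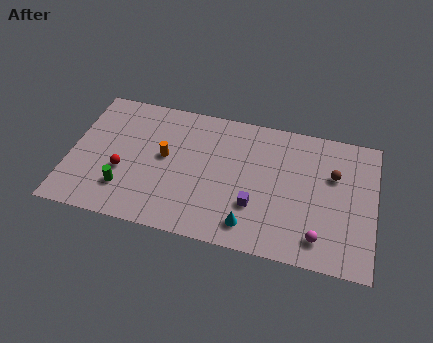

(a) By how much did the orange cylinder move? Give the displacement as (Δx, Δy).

(2.4, 3.0)

From the two frames, the orange cylinder sits at roughly (3.0, 2.2) before and (5.4, 5.2) after.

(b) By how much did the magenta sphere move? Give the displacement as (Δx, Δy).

(0.3, -3.2)

The magenta sphere started near (14.1, 4.9) and ended near (14.4, 1.7).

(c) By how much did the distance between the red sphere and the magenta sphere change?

-1.8

They were about 13.3 units apart before and 11.5 after — 1.8 units closer together.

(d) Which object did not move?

the brown sphere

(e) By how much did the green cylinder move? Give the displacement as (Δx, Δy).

(-1.0, -2.2)

The green cylinder was at about (4.3, 4.6) and moved to about (3.3, 2.4).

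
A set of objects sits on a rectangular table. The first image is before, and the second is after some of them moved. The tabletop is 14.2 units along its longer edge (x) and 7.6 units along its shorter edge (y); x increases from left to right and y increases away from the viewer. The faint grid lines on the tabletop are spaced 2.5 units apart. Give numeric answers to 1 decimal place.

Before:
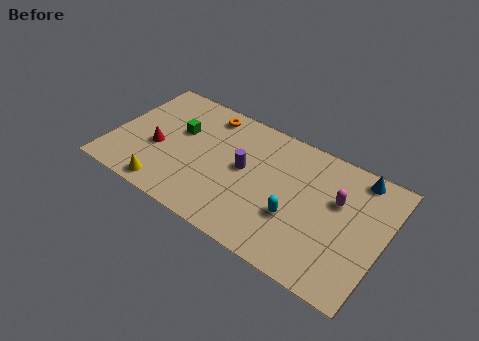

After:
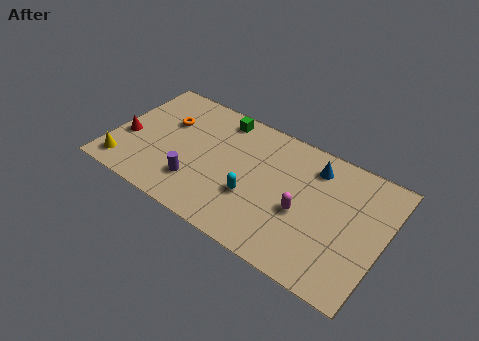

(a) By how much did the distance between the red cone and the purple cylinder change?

-0.6

The distance was about 4.6 in the first image and 4.0 in the second, so they moved 0.6 units closer together.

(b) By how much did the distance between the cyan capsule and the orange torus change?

-1.0

Before: roughly 6.5 units apart; after: 5.5. That's 1.0 units closer together.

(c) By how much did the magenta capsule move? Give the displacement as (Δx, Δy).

(-1.6, -1.6)

The magenta capsule started near (11.7, 4.8) and ended near (10.1, 3.2).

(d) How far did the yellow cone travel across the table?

2.3

The yellow cone moved from about (3.3, 0.9) to (1.0, 1.2), a distance of √(2.3² + 0.3²) ≈ 2.3.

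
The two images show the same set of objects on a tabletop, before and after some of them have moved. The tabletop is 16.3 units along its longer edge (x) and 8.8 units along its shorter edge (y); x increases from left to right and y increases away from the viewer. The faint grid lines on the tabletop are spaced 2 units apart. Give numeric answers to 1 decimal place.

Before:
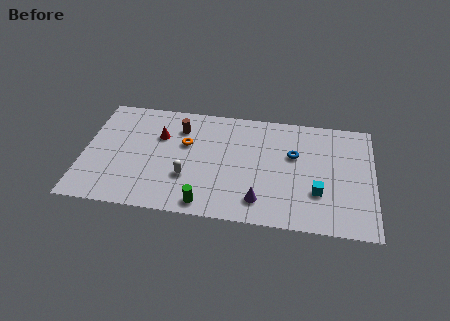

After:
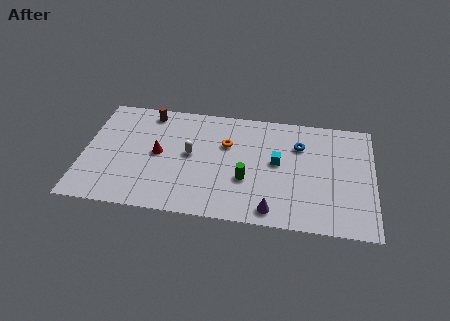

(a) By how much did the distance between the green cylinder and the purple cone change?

-0.5

They were about 3.1 units apart before and 2.6 after — 0.5 units closer together.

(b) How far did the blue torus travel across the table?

0.9

From (11.8, 5.5) to (12.1, 6.3), the blue torus covered √(0.3² + 0.8²) ≈ 0.9 units.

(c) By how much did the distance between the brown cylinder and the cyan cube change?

-0.9

Before: roughly 8.8 units apart; after: 7.9. That's 0.9 units closer together.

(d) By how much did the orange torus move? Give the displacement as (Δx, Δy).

(2.3, 0.3)

The orange torus was at about (5.7, 5.5) and moved to about (8.0, 5.8).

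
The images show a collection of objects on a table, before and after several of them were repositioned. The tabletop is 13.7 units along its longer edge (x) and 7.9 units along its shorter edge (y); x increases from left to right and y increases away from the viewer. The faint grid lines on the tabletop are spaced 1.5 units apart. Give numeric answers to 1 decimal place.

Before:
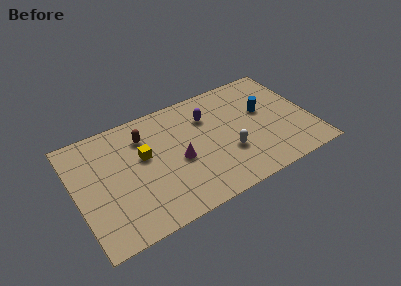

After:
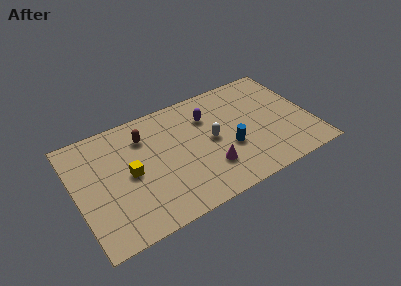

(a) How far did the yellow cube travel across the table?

1.2

The yellow cube moved from about (4.0, 4.7) to (3.1, 3.9), a distance of √(0.9² + 0.8²) ≈ 1.2.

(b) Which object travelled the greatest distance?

the blue cylinder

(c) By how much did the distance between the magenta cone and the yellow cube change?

+2.5

Before: roughly 2.2 units apart; after: 4.7. That's 2.5 units further apart.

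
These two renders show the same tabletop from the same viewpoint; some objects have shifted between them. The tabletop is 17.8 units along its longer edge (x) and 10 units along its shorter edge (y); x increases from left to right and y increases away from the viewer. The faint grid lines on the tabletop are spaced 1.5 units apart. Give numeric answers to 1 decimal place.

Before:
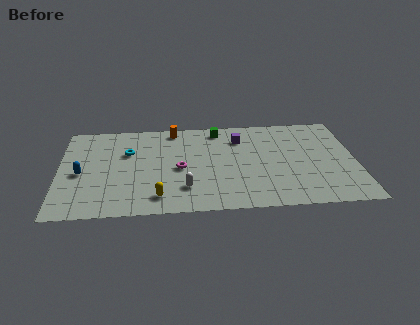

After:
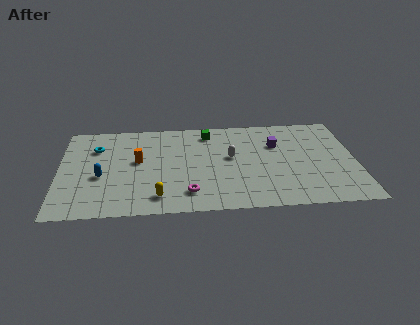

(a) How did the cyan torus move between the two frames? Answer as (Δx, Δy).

(-1.9, 0.6)

The cyan torus was at about (4.1, 6.6) and moved to about (2.2, 7.2).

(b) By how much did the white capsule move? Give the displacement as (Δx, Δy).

(2.8, 3.1)

The white capsule was at about (7.5, 2.5) and moved to about (10.3, 5.6).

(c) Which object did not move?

the yellow capsule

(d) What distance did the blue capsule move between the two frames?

1.3

The blue capsule moved from about (1.3, 4.5) to (2.5, 4.1), a distance of √(1.2² + 0.4²) ≈ 1.3.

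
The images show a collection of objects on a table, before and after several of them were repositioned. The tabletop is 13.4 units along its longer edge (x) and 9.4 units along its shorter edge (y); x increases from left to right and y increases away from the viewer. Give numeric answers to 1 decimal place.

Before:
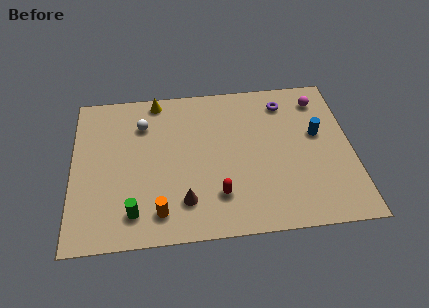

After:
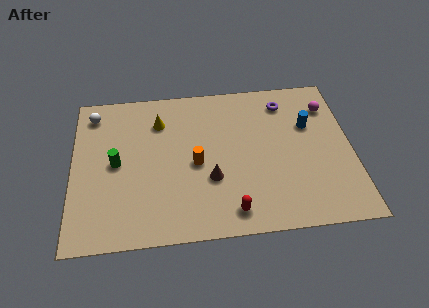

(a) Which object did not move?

the purple torus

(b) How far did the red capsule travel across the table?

1.2

The red capsule moved from about (6.9, 2.3) to (7.5, 1.3), a distance of √(0.6² + 1.0²) ≈ 1.2.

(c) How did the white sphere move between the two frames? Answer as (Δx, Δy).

(-2.4, 0.9)

The white sphere started near (3.4, 7.0) and ended near (1.0, 7.9).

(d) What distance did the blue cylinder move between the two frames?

0.7

From (11.8, 5.5) to (11.4, 6.1), the blue cylinder covered √(0.4² + 0.6²) ≈ 0.7 units.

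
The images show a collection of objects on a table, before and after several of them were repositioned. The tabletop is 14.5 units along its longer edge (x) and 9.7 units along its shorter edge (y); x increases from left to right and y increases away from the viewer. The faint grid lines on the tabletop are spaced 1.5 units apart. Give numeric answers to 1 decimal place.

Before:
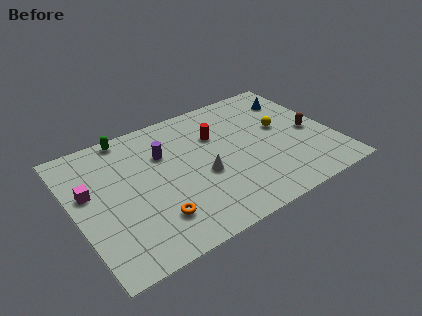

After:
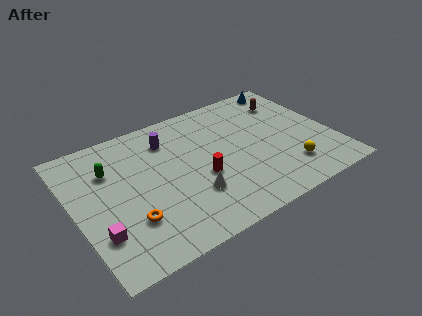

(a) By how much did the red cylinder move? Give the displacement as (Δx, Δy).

(-1.3, -2.7)

The red cylinder started near (8.2, 6.6) and ended near (6.9, 3.9).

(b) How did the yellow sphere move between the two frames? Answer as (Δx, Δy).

(-0.2, -3.3)

The yellow sphere started near (11.8, 5.5) and ended near (11.6, 2.2).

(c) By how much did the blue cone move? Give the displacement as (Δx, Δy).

(-0.1, 1.2)

The blue cone was at about (13.0, 7.5) and moved to about (12.9, 8.7).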